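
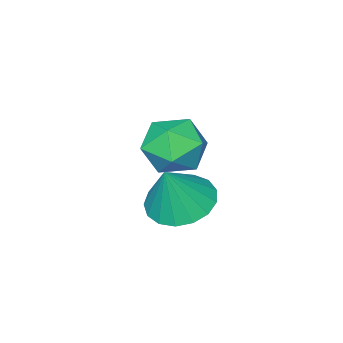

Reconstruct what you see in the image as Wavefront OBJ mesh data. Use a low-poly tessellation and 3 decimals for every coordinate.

v 0.274 1.524 1.075
v 0.936 0.823 0.912
v -0.196 0.777 2.388
v 0.466 0.076 2.225
v 0.758 0.974 2.477
v 1.048 1.437 1.666
v -0.308 0.163 1.634
v -0.018 0.626 0.823
v 0.576 -0.018 1.258
v 1.235 0.483 1.779
v -0.495 1.117 1.521
v 0.164 1.618 2.042
v -0.734 -0.135 -1.447
v 0.183 0.004 -1.871
v -0.066 -0.045 0.027
v 0.008 0.457 -1.819
v -0.337 0.774 -1.682
v -0.773 0.883 -1.491
v -1.2 0.759 -1.29
v -1.52 0.429 -1.125
v -1.66 -0.029 -1.033
v -1.588 -0.512 -1.036
v -1.321 -0.908 -1.133
v -0.918 -1.128 -1.302
v -0.474 -1.12 -1.504
v -0.089 -0.886 -1.693
v 0.148 -0.48 -1.825
f 1 12 6
f 1 6 2
f 1 2 8
f 1 8 11
f 1 11 12
f 2 6 10
f 6 12 5
f 12 11 3
f 11 8 7
f 8 2 9
f 4 10 5
f 4 5 3
f 4 3 7
f 4 7 9
f 4 9 10
f 5 10 6
f 3 5 12
f 7 3 11
f 9 7 8
f 10 9 2
f 14 13 16
f 14 16 15
f 16 13 17
f 16 17 15
f 17 13 18
f 17 18 15
f 18 13 19
f 18 19 15
f 19 13 20
f 19 20 15
f 20 13 21
f 20 21 15
f 21 13 22
f 21 22 15
f 22 13 23
f 22 23 15
f 23 13 24
f 23 24 15
f 24 13 25
f 24 25 15
f 25 13 26
f 25 26 15
f 26 13 27
f 26 27 15
f 27 13 14
f 27 14 15



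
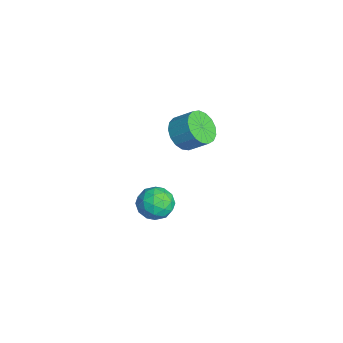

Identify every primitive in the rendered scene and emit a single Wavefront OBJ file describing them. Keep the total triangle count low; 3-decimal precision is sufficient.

v 3.013 1.802 3.124
v 3.666 1.94 2.566
v 4.119 2.676 3.277
v 3.467 2.538 3.836
v 3.38 2.222 2.456
v 3.833 2.958 3.168
v 3.01 2.408 2.5
v 3.463 3.144 3.211
v 2.641 2.455 2.686
v 3.094 3.191 3.398
v 2.357 2.352 2.973
v 2.81 3.089 3.685
v 2.223 2.124 3.295
v 2.677 2.86 4.006
v 2.271 1.821 3.577
v 2.724 2.558 4.289
v 2.488 1.515 3.756
v 2.942 2.251 4.467
v 2.826 1.274 3.79
v 3.28 2.01 4.501
v 3.207 1.154 3.671
v 3.66 1.89 4.383
v 3.543 1.182 3.427
v 3.997 1.919 4.139
v 3.758 1.353 3.114
v 4.212 2.089 3.826
v 3.803 1.626 2.803
v 4.256 2.362 3.515
v 2.093 1.243 -2.001
v 2.821 1.092 -2.515
v 2.579 0.268 -1.025
v 3.307 0.117 -1.539
v 3.209 0.91 -1.116
v 2.908 1.513 -1.719
v 2.492 -0.153 -1.821
v 2.191 0.45 -2.424
v 3.068 0.23 -2.403
v 3.511 0.886 -1.968
v 1.889 0.474 -1.572
v 2.332 1.13 -1.137
v 2.414 1.253 -2.344
v 2.986 0.107 -1.196
v 2.928 0.573 -0.948
v 3.356 0.484 -1.249
v 2.465 1.501 -1.876
v 2.894 1.412 -2.178
v 3.121 1.305 -1.355
v 2.506 -0.052 -1.362
v 2.935 -0.141 -1.664
v 2.044 0.876 -2.291
v 2.472 0.787 -2.592
v 2.279 0.055 -2.185
v 2.988 0.658 -2.58
v 3.273 0.084 -2.006
v 2.794 -0.074 -2.172
v 2.617 0.28 -2.527
v 3.248 1.044 -2.324
v 3.534 0.47 -1.75
v 3.476 0.936 -1.502
v 3.299 1.291 -1.856
v 3.393 0.537 -2.258
v 1.866 0.89 -1.79
v 2.152 0.316 -1.216
v 2.101 0.069 -1.684
v 1.924 0.424 -2.038
v 2.127 1.276 -1.534
v 2.412 0.702 -0.96
v 2.783 1.08 -1.013
v 2.606 1.434 -1.368
v 2.007 0.823 -1.282
f 2 1 5
f 2 5 3
f 3 5 6
f 3 6 4
f 5 1 7
f 5 7 6
f 6 7 8
f 6 8 4
f 7 1 9
f 7 9 8
f 8 9 10
f 8 10 4
f 9 1 11
f 9 11 10
f 10 11 12
f 10 12 4
f 11 1 13
f 11 13 12
f 12 13 14
f 12 14 4
f 13 1 15
f 13 15 14
f 14 15 16
f 14 16 4
f 15 1 17
f 15 17 16
f 16 17 18
f 16 18 4
f 17 1 19
f 17 19 18
f 18 19 20
f 18 20 4
f 19 1 21
f 19 21 20
f 20 21 22
f 20 22 4
f 21 1 23
f 21 23 22
f 22 23 24
f 22 24 4
f 23 1 25
f 23 25 24
f 24 25 26
f 24 26 4
f 25 1 27
f 25 27 26
f 26 27 28
f 26 28 4
f 27 1 2
f 27 2 28
f 28 2 3
f 28 3 4
f 29 66 45
f 66 40 69
f 45 69 34
f 66 69 45
f 29 45 41
f 45 34 46
f 41 46 30
f 45 46 41
f 29 41 50
f 41 30 51
f 50 51 36
f 41 51 50
f 29 50 62
f 50 36 65
f 62 65 39
f 50 65 62
f 29 62 66
f 62 39 70
f 66 70 40
f 62 70 66
f 30 46 57
f 46 34 60
f 57 60 38
f 46 60 57
f 34 69 47
f 69 40 68
f 47 68 33
f 69 68 47
f 40 70 67
f 70 39 63
f 67 63 31
f 70 63 67
f 39 65 64
f 65 36 52
f 64 52 35
f 65 52 64
f 36 51 56
f 51 30 53
f 56 53 37
f 51 53 56
f 32 58 44
f 58 38 59
f 44 59 33
f 58 59 44
f 32 44 42
f 44 33 43
f 42 43 31
f 44 43 42
f 32 42 49
f 42 31 48
f 49 48 35
f 42 48 49
f 32 49 54
f 49 35 55
f 54 55 37
f 49 55 54
f 32 54 58
f 54 37 61
f 58 61 38
f 54 61 58
f 33 59 47
f 59 38 60
f 47 60 34
f 59 60 47
f 31 43 67
f 43 33 68
f 67 68 40
f 43 68 67
f 35 48 64
f 48 31 63
f 64 63 39
f 48 63 64
f 37 55 56
f 55 35 52
f 56 52 36
f 55 52 56
f 38 61 57
f 61 37 53
f 57 53 30
f 61 53 57



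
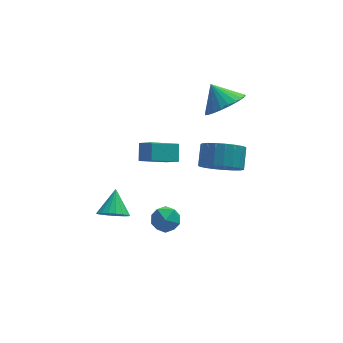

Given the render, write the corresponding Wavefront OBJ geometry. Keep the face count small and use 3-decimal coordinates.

v 2.365 3.503 2.555
v 3.249 4.069 2.593
v 1.855 4.237 3.485
v 3.034 4.275 2.312
v 2.717 4.363 2.068
v 2.347 4.321 1.898
v 1.979 4.154 1.828
v 1.67 3.888 1.869
v 1.468 3.563 2.014
v 1.401 3.229 2.242
v 1.482 2.936 2.518
v 1.697 2.73 2.799
v 2.014 2.642 3.043
v 2.384 2.684 3.213
v 2.752 2.851 3.283
v 3.06 3.118 3.242
v 3.263 3.442 3.097
v 3.329 3.777 2.869
v -3.246 0.355 -1.343
v -2.894 -0.13 -0.909
v -2.954 1.325 -0.497
v -2.655 -0.026 -1.111
v -2.534 0.154 -1.359
v -2.554 0.373 -1.604
v -2.711 0.589 -1.797
v -2.974 0.758 -1.9
v -3.291 0.848 -1.893
v -3.599 0.839 -1.777
v -3.837 0.735 -1.575
v -3.958 0.556 -1.327
v -3.939 0.336 -1.082
v -3.782 0.121 -0.889
v -3.519 -0.049 -0.786
v -3.202 -0.138 -0.793
v 1.384 -0.248 1.731
v 2.344 -0.408 1.551
v 2.616 0.407 2.269
v 1.656 0.568 2.449
v 2.25 -0.126 1.266
v 2.521 0.689 1.985
v 2.006 0.135 1.062
v 2.277 0.95 1.78
v 1.654 0.33 0.973
v 1.926 1.145 1.692
v 1.256 0.425 1.016
v 1.528 1.24 1.734
v 0.88 0.404 1.182
v 1.151 1.219 1.9
v 0.591 0.27 1.443
v 0.863 1.085 2.161
v 0.439 0.047 1.754
v 0.711 0.862 2.472
v 0.451 -0.227 2.06
v 0.722 0.588 2.779
v 0.624 -0.505 2.31
v 0.895 0.31 3.029
v 0.928 -0.738 2.46
v 1.2 0.077 3.178
v 1.312 -0.887 2.483
v 1.583 -0.072 3.202
v 1.708 -0.925 2.377
v 1.979 -0.109 3.095
v 2.047 -0.845 2.158
v 2.319 -0.03 2.877
v 2.273 -0.663 1.866
v 2.544 0.152 2.585
v -1.172 -0.947 -0.721
v -0.607 -1.219 -0.317
v -1.933 -1.701 -0.163
v -1.368 -1.973 0.241
v -1.608 -1.275 0.356
v -1.137 -0.809 0.012
v -1.403 -2.111 -0.492
v -0.932 -1.645 -0.836
v -0.749 -1.938 -0.175
v -0.876 -1.422 0.349
v -1.664 -1.498 -0.829
v -1.791 -0.982 -0.305
v -1.912 1.366 1.289
v -1.777 2.023 1.919
v -0.61 1.893 0.462
v -0.475 2.55 1.092
v -1.445 0.87 1.708
v -1.31 1.527 2.338
v -0.143 1.397 0.881
v -0.008 2.054 1.511
f 2 1 4
f 2 4 3
f 4 1 5
f 4 5 3
f 5 1 6
f 5 6 3
f 6 1 7
f 6 7 3
f 7 1 8
f 7 8 3
f 8 1 9
f 8 9 3
f 9 1 10
f 9 10 3
f 10 1 11
f 10 11 3
f 11 1 12
f 11 12 3
f 12 1 13
f 12 13 3
f 13 1 14
f 13 14 3
f 14 1 15
f 14 15 3
f 15 1 16
f 15 16 3
f 16 1 17
f 16 17 3
f 17 1 18
f 17 18 3
f 18 1 2
f 18 2 3
f 20 19 22
f 20 22 21
f 22 19 23
f 22 23 21
f 23 19 24
f 23 24 21
f 24 19 25
f 24 25 21
f 25 19 26
f 25 26 21
f 26 19 27
f 26 27 21
f 27 19 28
f 27 28 21
f 28 19 29
f 28 29 21
f 29 19 30
f 29 30 21
f 30 19 31
f 30 31 21
f 31 19 32
f 31 32 21
f 32 19 33
f 32 33 21
f 33 19 34
f 33 34 21
f 34 19 20
f 34 20 21
f 36 35 39
f 36 39 37
f 37 39 40
f 37 40 38
f 39 35 41
f 39 41 40
f 40 41 42
f 40 42 38
f 41 35 43
f 41 43 42
f 42 43 44
f 42 44 38
f 43 35 45
f 43 45 44
f 44 45 46
f 44 46 38
f 45 35 47
f 45 47 46
f 46 47 48
f 46 48 38
f 47 35 49
f 47 49 48
f 48 49 50
f 48 50 38
f 49 35 51
f 49 51 50
f 50 51 52
f 50 52 38
f 51 35 53
f 51 53 52
f 52 53 54
f 52 54 38
f 53 35 55
f 53 55 54
f 54 55 56
f 54 56 38
f 55 35 57
f 55 57 56
f 56 57 58
f 56 58 38
f 57 35 59
f 57 59 58
f 58 59 60
f 58 60 38
f 59 35 61
f 59 61 60
f 60 61 62
f 60 62 38
f 61 35 63
f 61 63 62
f 62 63 64
f 62 64 38
f 63 35 65
f 63 65 64
f 64 65 66
f 64 66 38
f 65 35 36
f 65 36 66
f 66 36 37
f 66 37 38
f 67 78 72
f 67 72 68
f 67 68 74
f 67 74 77
f 67 77 78
f 68 72 76
f 72 78 71
f 78 77 69
f 77 74 73
f 74 68 75
f 70 76 71
f 70 71 69
f 70 69 73
f 70 73 75
f 70 75 76
f 71 76 72
f 69 71 78
f 73 69 77
f 75 73 74
f 76 75 68
f 80 82 79
f 83 80 79
f 79 82 81
f 81 83 79
f 80 86 82
f 84 80 83
f 84 86 80
f 82 86 81
f 85 83 81
f 81 86 85
f 85 84 83
f 86 84 85



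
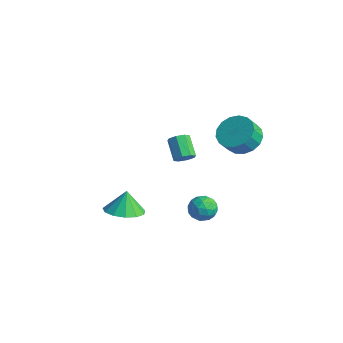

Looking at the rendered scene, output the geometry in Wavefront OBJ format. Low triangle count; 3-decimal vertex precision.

v -2.231 1.052 -2.279
v -1.82 1.138 -1.837
v -2.837 1.495 -0.959
v -3.249 1.408 -1.401
v -1.899 1.525 -2.086
v -2.916 1.882 -1.209
v -2.173 1.635 -2.448
v -3.19 1.992 -1.57
v -2.481 1.403 -2.711
v -3.498 1.759 -1.833
v -2.643 0.965 -2.721
v -3.66 1.322 -1.843
v -2.564 0.578 -2.471
v -3.581 0.935 -1.594
v -2.29 0.468 -2.11
v -3.307 0.825 -1.232
v -1.982 0.701 -1.847
v -2.999 1.057 -0.969
v -1.077 -3.679 -3.523
v 0.001 -3.67 -3.365
v -1.263 -3.361 -2.277
v -0.154 -3.1 -3.534
v -0.602 -2.714 -3.699
v -1.201 -2.635 -3.809
v -1.761 -2.887 -3.828
v -2.103 -3.391 -3.75
v -2.12 -3.986 -3.601
v -1.805 -4.484 -3.426
v -1.26 -4.727 -3.283
v -0.656 -4.637 -3.216
v -0.186 -4.242 -3.246
v 0.229 2.981 -0.126
v 1.266 2.758 -0.375
v 1.329 2.096 0.476
v 0.291 2.319 0.726
v 1.3 3.17 -0.057
v 1.363 2.508 0.794
v 1.089 3.539 0.245
v 1.151 2.877 1.096
v 0.68 3.78 0.462
v 0.743 3.118 1.314
v 0.168 3.838 0.545
v 0.231 3.176 1.396
v -0.33 3.7 0.474
v -0.267 3.038 1.325
v -0.7 3.397 0.266
v -0.637 2.735 1.117
v -0.857 2.998 -0.032
v -0.795 2.337 0.819
v -0.766 2.596 -0.352
v -0.703 1.935 0.5
v -0.447 2.282 -0.619
v -0.384 1.62 0.232
v 0.027 2.128 -0.774
v 0.09 1.466 0.078
v 0.547 2.169 -0.78
v 0.61 1.508 0.072
v 0.994 2.396 -0.636
v 1.057 1.735 0.215
v 0.586 0.358 -4.272
v 1.086 0.573 -3.645
v 0.694 -0.933 -3.915
v 1.194 -0.718 -3.288
v 0.389 -0.512 -3.267
v 0.323 0.286 -3.488
v 1.457 -0.646 -4.072
v 1.391 0.152 -4.293
v 1.624 -0.047 -3.521
v 0.965 0.036 -3.024
v 0.815 -0.396 -4.536
v 0.156 -0.313 -4.039
v 0.827 0.579 -3.99
v 0.953 -0.939 -3.57
v 0.481 -0.818 -3.558
v 0.774 -0.691 -3.189
v 0.378 0.41 -3.898
v 0.672 0.537 -3.529
v 0.262 -0.101 -3.307
v 1.108 -0.897 -4.031
v 1.402 -0.77 -3.662
v 1.006 0.331 -4.371
v 1.299 0.458 -4.002
v 1.518 -0.259 -4.253
v 1.437 0.341 -3.549
v 1.5 -0.418 -3.338
v 1.655 -0.376 -3.8
v 1.616 0.093 -3.929
v 1.049 0.39 -3.256
v 1.112 -0.369 -3.046
v 0.64 -0.248 -3.034
v 0.6 0.221 -3.164
v 1.366 0.025 -3.183
v 0.668 0.009 -4.514
v 0.731 -0.75 -4.304
v 1.18 -0.581 -4.396
v 1.14 -0.112 -4.526
v 0.28 0.058 -4.222
v 0.343 -0.701 -4.011
v 0.164 -0.453 -3.631
v 0.125 0.016 -3.76
v 0.414 -0.385 -4.377
f 2 1 5
f 2 5 3
f 3 5 6
f 3 6 4
f 5 1 7
f 5 7 6
f 6 7 8
f 6 8 4
f 7 1 9
f 7 9 8
f 8 9 10
f 8 10 4
f 9 1 11
f 9 11 10
f 10 11 12
f 10 12 4
f 11 1 13
f 11 13 12
f 12 13 14
f 12 14 4
f 13 1 15
f 13 15 14
f 14 15 16
f 14 16 4
f 15 1 17
f 15 17 16
f 16 17 18
f 16 18 4
f 17 1 2
f 17 2 18
f 18 2 3
f 18 3 4
f 20 19 22
f 20 22 21
f 22 19 23
f 22 23 21
f 23 19 24
f 23 24 21
f 24 19 25
f 24 25 21
f 25 19 26
f 25 26 21
f 26 19 27
f 26 27 21
f 27 19 28
f 27 28 21
f 28 19 29
f 28 29 21
f 29 19 30
f 29 30 21
f 30 19 31
f 30 31 21
f 31 19 20
f 31 20 21
f 33 32 36
f 33 36 34
f 34 36 37
f 34 37 35
f 36 32 38
f 36 38 37
f 37 38 39
f 37 39 35
f 38 32 40
f 38 40 39
f 39 40 41
f 39 41 35
f 40 32 42
f 40 42 41
f 41 42 43
f 41 43 35
f 42 32 44
f 42 44 43
f 43 44 45
f 43 45 35
f 44 32 46
f 44 46 45
f 45 46 47
f 45 47 35
f 46 32 48
f 46 48 47
f 47 48 49
f 47 49 35
f 48 32 50
f 48 50 49
f 49 50 51
f 49 51 35
f 50 32 52
f 50 52 51
f 51 52 53
f 51 53 35
f 52 32 54
f 52 54 53
f 53 54 55
f 53 55 35
f 54 32 56
f 54 56 55
f 55 56 57
f 55 57 35
f 56 32 58
f 56 58 57
f 57 58 59
f 57 59 35
f 58 32 33
f 58 33 59
f 59 33 34
f 59 34 35
f 60 97 76
f 97 71 100
f 76 100 65
f 97 100 76
f 60 76 72
f 76 65 77
f 72 77 61
f 76 77 72
f 60 72 81
f 72 61 82
f 81 82 67
f 72 82 81
f 60 81 93
f 81 67 96
f 93 96 70
f 81 96 93
f 60 93 97
f 93 70 101
f 97 101 71
f 93 101 97
f 61 77 88
f 77 65 91
f 88 91 69
f 77 91 88
f 65 100 78
f 100 71 99
f 78 99 64
f 100 99 78
f 71 101 98
f 101 70 94
f 98 94 62
f 101 94 98
f 70 96 95
f 96 67 83
f 95 83 66
f 96 83 95
f 67 82 87
f 82 61 84
f 87 84 68
f 82 84 87
f 63 89 75
f 89 69 90
f 75 90 64
f 89 90 75
f 63 75 73
f 75 64 74
f 73 74 62
f 75 74 73
f 63 73 80
f 73 62 79
f 80 79 66
f 73 79 80
f 63 80 85
f 80 66 86
f 85 86 68
f 80 86 85
f 63 85 89
f 85 68 92
f 89 92 69
f 85 92 89
f 64 90 78
f 90 69 91
f 78 91 65
f 90 91 78
f 62 74 98
f 74 64 99
f 98 99 71
f 74 99 98
f 66 79 95
f 79 62 94
f 95 94 70
f 79 94 95
f 68 86 87
f 86 66 83
f 87 83 67
f 86 83 87
f 69 92 88
f 92 68 84
f 88 84 61
f 92 84 88



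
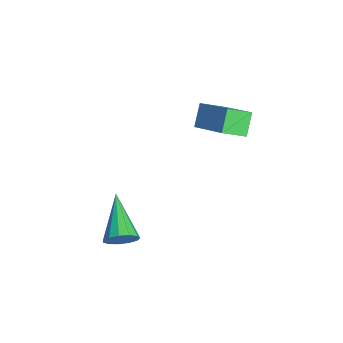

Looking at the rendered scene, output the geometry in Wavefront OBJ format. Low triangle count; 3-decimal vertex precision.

v -2.039 2.253 3.051
v -1.91 1.459 3.497
v -2.582 2.523 3.688
v -2.453 1.729 4.135
v -0.847 2.871 3.805
v -0.718 2.077 4.252
v -1.39 3.141 4.443
v -1.261 2.347 4.889
v 1.596 -1.366 1.899
v 1.838 -1.156 2.358
v 0.124 -1.294 2.641
v 1.759 -0.909 2.178
v 1.629 -0.807 1.91
v 1.488 -0.882 1.638
v 1.381 -1.111 1.449
v 1.343 -1.421 1.402
v 1.385 -1.713 1.514
v 1.494 -1.895 1.747
v 1.635 -1.909 2.029
v 1.764 -1.751 2.269
v 1.84 -1.47 2.392
f 2 4 1
f 5 2 1
f 1 4 3
f 3 5 1
f 2 8 4
f 6 2 5
f 6 8 2
f 4 8 3
f 7 5 3
f 3 8 7
f 7 6 5
f 8 6 7
f 10 9 12
f 10 12 11
f 12 9 13
f 12 13 11
f 13 9 14
f 13 14 11
f 14 9 15
f 14 15 11
f 15 9 16
f 15 16 11
f 16 9 17
f 16 17 11
f 17 9 18
f 17 18 11
f 18 9 19
f 18 19 11
f 19 9 20
f 19 20 11
f 20 9 21
f 20 21 11
f 21 9 10
f 21 10 11



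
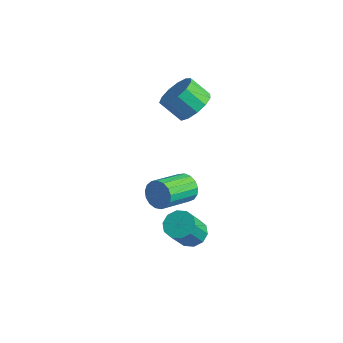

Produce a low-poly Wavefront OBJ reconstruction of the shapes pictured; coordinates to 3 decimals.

v 1.017 -1.832 -2.271
v 1.677 -1.846 -2.38
v 1.864 -2.703 -1.138
v 1.203 -2.688 -1.029
v 1.594 -1.518 -2.142
v 1.781 -2.375 -0.9
v 1.291 -1.31 -1.952
v 1.477 -2.166 -0.71
v 0.882 -1.301 -1.885
v 1.069 -2.157 -0.643
v 0.525 -1.495 -1.965
v 0.712 -2.351 -0.723
v 0.356 -1.817 -2.162
v 0.543 -2.674 -0.92
v 0.439 -2.145 -2.4
v 0.626 -3.002 -1.158
v 0.743 -2.354 -2.59
v 0.929 -3.21 -1.348
v 1.151 -2.363 -2.657
v 1.338 -3.219 -1.415
v 1.508 -2.169 -2.577
v 1.695 -3.025 -1.335
v -1.486 0.681 2.477
v -1.017 1.081 3.091
v -1.705 0.679 3.878
v -2.174 0.279 3.263
v -1.362 1.399 2.952
v -2.051 0.997 3.738
v -1.747 1.49 2.661
v -2.435 1.088 3.448
v -2.049 1.324 2.313
v -2.737 0.922 3.099
v -2.172 0.953 2.016
v -2.86 0.552 2.803
v -2.077 0.497 1.865
v -2.765 0.095 2.652
v -1.794 0.098 1.909
v -2.483 -0.304 2.696
v -1.414 -0.115 2.133
v -2.102 -0.517 2.92
v -1.056 -0.076 2.466
v -1.745 -0.478 3.253
v -0.835 0.204 2.802
v -1.524 -0.198 3.589
v -0.82 0.635 3.035
v -1.509 0.233 3.822
v 1.33 -2.484 1.215
v 1.698 -2.293 1.715
v 1.759 -3.745 2.225
v 1.39 -3.936 1.725
v 1.408 -2.267 1.823
v 1.468 -3.719 2.333
v 1.099 -2.291 1.791
v 1.16 -3.743 2.301
v 0.843 -2.359 1.628
v 0.904 -3.811 2.138
v 0.699 -2.456 1.37
v 0.76 -3.908 1.879
v 0.699 -2.559 1.076
v 0.76 -4.011 1.586
v 0.844 -2.645 0.814
v 0.904 -4.097 1.324
v 1.1 -2.694 0.645
v 1.16 -4.146 1.154
v 1.408 -2.695 0.605
v 1.469 -4.147 1.115
v 1.699 -2.647 0.706
v 1.76 -4.099 1.216
v 1.905 -2.563 0.923
v 1.966 -4.015 1.433
v 1.979 -2.46 1.207
v 2.04 -3.912 1.717
v 1.905 -2.362 1.493
v 1.965 -3.814 2.003
f 2 1 5
f 2 5 3
f 3 5 6
f 3 6 4
f 5 1 7
f 5 7 6
f 6 7 8
f 6 8 4
f 7 1 9
f 7 9 8
f 8 9 10
f 8 10 4
f 9 1 11
f 9 11 10
f 10 11 12
f 10 12 4
f 11 1 13
f 11 13 12
f 12 13 14
f 12 14 4
f 13 1 15
f 13 15 14
f 14 15 16
f 14 16 4
f 15 1 17
f 15 17 16
f 16 17 18
f 16 18 4
f 17 1 19
f 17 19 18
f 18 19 20
f 18 20 4
f 19 1 21
f 19 21 20
f 20 21 22
f 20 22 4
f 21 1 2
f 21 2 22
f 22 2 3
f 22 3 4
f 24 23 27
f 24 27 25
f 25 27 28
f 25 28 26
f 27 23 29
f 27 29 28
f 28 29 30
f 28 30 26
f 29 23 31
f 29 31 30
f 30 31 32
f 30 32 26
f 31 23 33
f 31 33 32
f 32 33 34
f 32 34 26
f 33 23 35
f 33 35 34
f 34 35 36
f 34 36 26
f 35 23 37
f 35 37 36
f 36 37 38
f 36 38 26
f 37 23 39
f 37 39 38
f 38 39 40
f 38 40 26
f 39 23 41
f 39 41 40
f 40 41 42
f 40 42 26
f 41 23 43
f 41 43 42
f 42 43 44
f 42 44 26
f 43 23 45
f 43 45 44
f 44 45 46
f 44 46 26
f 45 23 24
f 45 24 46
f 46 24 25
f 46 25 26
f 48 47 51
f 48 51 49
f 49 51 52
f 49 52 50
f 51 47 53
f 51 53 52
f 52 53 54
f 52 54 50
f 53 47 55
f 53 55 54
f 54 55 56
f 54 56 50
f 55 47 57
f 55 57 56
f 56 57 58
f 56 58 50
f 57 47 59
f 57 59 58
f 58 59 60
f 58 60 50
f 59 47 61
f 59 61 60
f 60 61 62
f 60 62 50
f 61 47 63
f 61 63 62
f 62 63 64
f 62 64 50
f 63 47 65
f 63 65 64
f 64 65 66
f 64 66 50
f 65 47 67
f 65 67 66
f 66 67 68
f 66 68 50
f 67 47 69
f 67 69 68
f 68 69 70
f 68 70 50
f 69 47 71
f 69 71 70
f 70 71 72
f 70 72 50
f 71 47 73
f 71 73 72
f 72 73 74
f 72 74 50
f 73 47 48
f 73 48 74
f 74 48 49
f 74 49 50



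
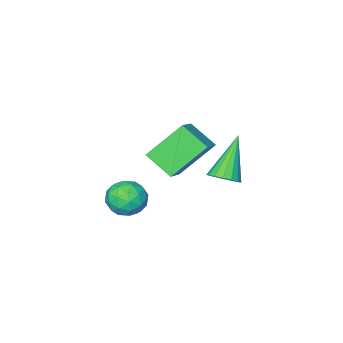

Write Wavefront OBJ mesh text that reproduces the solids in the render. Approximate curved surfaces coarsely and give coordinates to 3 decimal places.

v 2.961 -0.998 -1.744
v 3.537 -1.324 -2.296
v 1.923 -1.476 -2.544
v 2.499 -1.802 -3.096
v 2.411 -2.147 -2.311
v 3.052 -1.852 -1.816
v 2.408 -0.948 -3.024
v 3.049 -0.653 -2.529
v 3.195 -1.294 -3.087
v 3.197 -2.035 -2.646
v 2.263 -0.765 -2.194
v 2.265 -1.506 -1.753
v 3.34 -1.119 -1.95
v 2.12 -1.681 -2.89
v 2.068 -1.884 -2.429
v 2.407 -2.076 -2.753
v 3.055 -1.429 -1.668
v 3.394 -1.621 -1.992
v 2.732 -2.105 -2.001
v 2.066 -1.179 -2.848
v 2.405 -1.371 -3.172
v 3.053 -0.724 -2.087
v 3.392 -0.916 -2.411
v 2.728 -0.695 -2.839
v 3.478 -1.293 -2.739
v 2.868 -1.574 -3.209
v 2.814 -1.072 -3.167
v 3.191 -0.898 -2.876
v 3.479 -1.729 -2.48
v 2.869 -2.01 -2.95
v 2.817 -2.212 -2.489
v 3.194 -2.039 -2.198
v 3.278 -1.711 -2.945
v 2.591 -0.79 -1.89
v 1.981 -1.071 -2.36
v 2.266 -0.761 -2.642
v 2.643 -0.588 -2.351
v 2.592 -1.226 -1.631
v 1.982 -1.507 -2.101
v 2.269 -1.902 -1.964
v 2.646 -1.728 -1.673
v 2.182 -1.089 -1.895
v -2.085 -3.924 -1.552
v -1.146 -3.209 -0.897
v -2.442 -2.763 -2.307
v -1.502 -2.048 -1.653
v -0.698 -4.432 -2.987
v 0.242 -3.717 -2.333
v -1.054 -3.271 -3.743
v -0.115 -2.556 -3.088
v 0.225 1.227 -0.852
v 0.69 0.786 -0.694
v -0.905 0.593 0.712
v 0.772 1.044 -0.531
v 0.728 1.344 -0.441
v 0.569 1.617 -0.445
v 0.331 1.8 -0.542
v 0.069 1.853 -0.711
v -0.158 1.762 -0.911
v -0.297 1.548 -1.098
v -0.316 1.261 -1.228
v -0.212 0.966 -1.273
v -0.007 0.731 -1.22
v 0.25 0.61 -1.084
v 0.502 0.629 -0.894
f 1 38 17
f 38 12 41
f 17 41 6
f 38 41 17
f 1 17 13
f 17 6 18
f 13 18 2
f 17 18 13
f 1 13 22
f 13 2 23
f 22 23 8
f 13 23 22
f 1 22 34
f 22 8 37
f 34 37 11
f 22 37 34
f 1 34 38
f 34 11 42
f 38 42 12
f 34 42 38
f 2 18 29
f 18 6 32
f 29 32 10
f 18 32 29
f 6 41 19
f 41 12 40
f 19 40 5
f 41 40 19
f 12 42 39
f 42 11 35
f 39 35 3
f 42 35 39
f 11 37 36
f 37 8 24
f 36 24 7
f 37 24 36
f 8 23 28
f 23 2 25
f 28 25 9
f 23 25 28
f 4 30 16
f 30 10 31
f 16 31 5
f 30 31 16
f 4 16 14
f 16 5 15
f 14 15 3
f 16 15 14
f 4 14 21
f 14 3 20
f 21 20 7
f 14 20 21
f 4 21 26
f 21 7 27
f 26 27 9
f 21 27 26
f 4 26 30
f 26 9 33
f 30 33 10
f 26 33 30
f 5 31 19
f 31 10 32
f 19 32 6
f 31 32 19
f 3 15 39
f 15 5 40
f 39 40 12
f 15 40 39
f 7 20 36
f 20 3 35
f 36 35 11
f 20 35 36
f 9 27 28
f 27 7 24
f 28 24 8
f 27 24 28
f 10 33 29
f 33 9 25
f 29 25 2
f 33 25 29
f 44 46 43
f 47 44 43
f 43 46 45
f 45 47 43
f 44 50 46
f 48 44 47
f 48 50 44
f 46 50 45
f 49 47 45
f 45 50 49
f 49 48 47
f 50 48 49
f 52 51 54
f 52 54 53
f 54 51 55
f 54 55 53
f 55 51 56
f 55 56 53
f 56 51 57
f 56 57 53
f 57 51 58
f 57 58 53
f 58 51 59
f 58 59 53
f 59 51 60
f 59 60 53
f 60 51 61
f 60 61 53
f 61 51 62
f 61 62 53
f 62 51 63
f 62 63 53
f 63 51 64
f 63 64 53
f 64 51 65
f 64 65 53
f 65 51 52
f 65 52 53



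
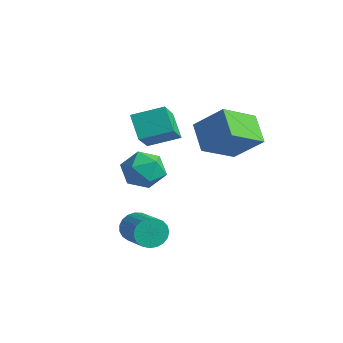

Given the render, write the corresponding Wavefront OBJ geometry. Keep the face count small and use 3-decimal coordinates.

v 2.456 2.404 1.816
v 1.222 2.929 2.743
v 2.483 4.238 0.814
v 1.249 4.763 1.74
v 3.691 3.077 3.08
v 2.457 3.602 4.006
v 3.718 4.911 2.077
v 2.484 5.436 3.004
v 0.158 0.657 0.934
v 0.844 1.102 0.192
v 1.396 -0.562 1.348
v 2.082 -0.117 0.606
v 1.829 0.438 1.526
v 1.063 1.192 1.27
v 1.177 -0.652 0.27
v 0.411 0.102 0.014
v 1.474 0.293 -0.218
v 1.877 0.967 0.558
v 0.363 -0.427 0.982
v 0.766 0.247 1.758
v 1.426 -0.361 -2.492
v 1.752 0.033 -3.12
v 3.38 -0.386 -2.537
v 3.054 -0.779 -1.908
v 1.731 0.276 -2.888
v 3.36 -0.142 -2.305
v 1.658 0.409 -2.587
v 3.287 -0.009 -2.004
v 1.544 0.409 -2.27
v 3.173 -0.009 -1.687
v 1.41 0.276 -1.991
v 3.039 -0.142 -1.408
v 1.279 0.033 -1.799
v 2.908 -0.386 -1.216
v 1.173 -0.278 -1.726
v 2.802 -0.697 -1.143
v 1.111 -0.604 -1.786
v 2.739 -1.022 -1.203
v 1.103 -0.888 -1.968
v 2.732 -1.306 -1.385
v 1.151 -1.08 -2.24
v 2.78 -1.498 -1.657
v 1.246 -1.148 -2.556
v 2.875 -1.567 -1.973
v 1.373 -1.08 -2.86
v 3.002 -1.499 -2.277
v 1.508 -0.888 -3.101
v 3.137 -1.306 -2.518
v 1.63 -0.604 -3.237
v 3.259 -1.023 -2.654
v 1.716 -0.279 -3.243
v 3.345 -0.697 -2.66
v -1.155 1.742 2.3
v -0.032 0.431 3.631
v -0.285 2.981 2.786
v 0.838 1.669 4.117
v -0.218 1.491 1.263
v 0.905 0.179 2.594
v 0.652 2.729 1.749
v 1.775 1.418 3.08
f 2 4 1
f 5 2 1
f 1 4 3
f 3 5 1
f 2 8 4
f 6 2 5
f 6 8 2
f 4 8 3
f 7 5 3
f 3 8 7
f 7 6 5
f 8 6 7
f 9 20 14
f 9 14 10
f 9 10 16
f 9 16 19
f 9 19 20
f 10 14 18
f 14 20 13
f 20 19 11
f 19 16 15
f 16 10 17
f 12 18 13
f 12 13 11
f 12 11 15
f 12 15 17
f 12 17 18
f 13 18 14
f 11 13 20
f 15 11 19
f 17 15 16
f 18 17 10
f 22 21 25
f 22 25 23
f 23 25 26
f 23 26 24
f 25 21 27
f 25 27 26
f 26 27 28
f 26 28 24
f 27 21 29
f 27 29 28
f 28 29 30
f 28 30 24
f 29 21 31
f 29 31 30
f 30 31 32
f 30 32 24
f 31 21 33
f 31 33 32
f 32 33 34
f 32 34 24
f 33 21 35
f 33 35 34
f 34 35 36
f 34 36 24
f 35 21 37
f 35 37 36
f 36 37 38
f 36 38 24
f 37 21 39
f 37 39 38
f 38 39 40
f 38 40 24
f 39 21 41
f 39 41 40
f 40 41 42
f 40 42 24
f 41 21 43
f 41 43 42
f 42 43 44
f 42 44 24
f 43 21 45
f 43 45 44
f 44 45 46
f 44 46 24
f 45 21 47
f 45 47 46
f 46 47 48
f 46 48 24
f 47 21 49
f 47 49 48
f 48 49 50
f 48 50 24
f 49 21 51
f 49 51 50
f 50 51 52
f 50 52 24
f 51 21 22
f 51 22 52
f 52 22 23
f 52 23 24
f 54 56 53
f 57 54 53
f 53 56 55
f 55 57 53
f 54 60 56
f 58 54 57
f 58 60 54
f 56 60 55
f 59 57 55
f 55 60 59
f 59 58 57
f 60 58 59



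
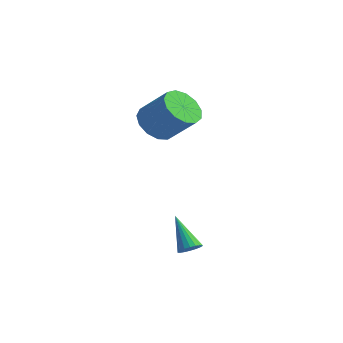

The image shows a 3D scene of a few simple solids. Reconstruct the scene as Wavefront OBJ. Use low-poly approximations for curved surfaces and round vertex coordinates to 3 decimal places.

v -3.842 3.507 0.522
v -3.294 4.07 -0.19
v -1.93 4.356 1.087
v -2.478 3.793 1.798
v -3.645 4.458 0.098
v -2.281 4.745 1.374
v -4.058 4.544 0.52
v -2.695 4.831 1.797
v -4.403 4.301 0.943
v -3.039 4.588 2.22
v -4.57 3.806 1.232
v -3.206 4.092 2.509
v -4.505 3.215 1.295
v -3.141 3.502 2.572
v -4.23 2.718 1.113
v -2.866 3.004 2.39
v -3.832 2.47 0.743
v -2.468 2.757 2.02
v -3.437 2.552 0.303
v -2.073 2.838 1.58
v -3.17 2.937 -0.068
v -1.806 3.223 1.209
v -3.117 3.503 -0.252
v -1.753 3.789 1.025
v 1.414 0.011 -4.145
v 1.844 0.142 -3.827
v 0.266 0.349 -2.735
v 1.783 0.356 -3.928
v 1.649 0.503 -4.071
v 1.469 0.552 -4.23
v 1.278 0.493 -4.372
v 1.114 0.34 -4.468
v 1.01 0.121 -4.501
v 0.985 -0.12 -4.463
v 1.046 -0.335 -4.362
v 1.179 -0.481 -4.219
v 1.359 -0.53 -4.06
v 1.55 -0.471 -3.919
v 1.714 -0.318 -3.822
v 1.819 -0.099 -3.789
f 2 1 5
f 2 5 3
f 3 5 6
f 3 6 4
f 5 1 7
f 5 7 6
f 6 7 8
f 6 8 4
f 7 1 9
f 7 9 8
f 8 9 10
f 8 10 4
f 9 1 11
f 9 11 10
f 10 11 12
f 10 12 4
f 11 1 13
f 11 13 12
f 12 13 14
f 12 14 4
f 13 1 15
f 13 15 14
f 14 15 16
f 14 16 4
f 15 1 17
f 15 17 16
f 16 17 18
f 16 18 4
f 17 1 19
f 17 19 18
f 18 19 20
f 18 20 4
f 19 1 21
f 19 21 20
f 20 21 22
f 20 22 4
f 21 1 23
f 21 23 22
f 22 23 24
f 22 24 4
f 23 1 2
f 23 2 24
f 24 2 3
f 24 3 4
f 26 25 28
f 26 28 27
f 28 25 29
f 28 29 27
f 29 25 30
f 29 30 27
f 30 25 31
f 30 31 27
f 31 25 32
f 31 32 27
f 32 25 33
f 32 33 27
f 33 25 34
f 33 34 27
f 34 25 35
f 34 35 27
f 35 25 36
f 35 36 27
f 36 25 37
f 36 37 27
f 37 25 38
f 37 38 27
f 38 25 39
f 38 39 27
f 39 25 40
f 39 40 27
f 40 25 26
f 40 26 27



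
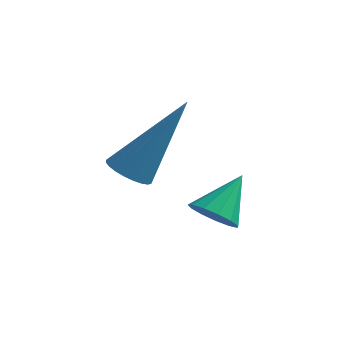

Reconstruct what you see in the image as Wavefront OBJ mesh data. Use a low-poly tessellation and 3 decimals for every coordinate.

v -1.75 -0.012 1.939
v -1.291 0.039 1.68
v -0.83 0.732 3.721
v -1.376 0.224 1.647
v -1.519 0.373 1.658
v -1.697 0.464 1.712
v -1.883 0.482 1.801
v -2.049 0.425 1.91
v -2.169 0.302 2.024
v -2.226 0.13 2.125
v -2.21 -0.063 2.197
v -2.125 -0.248 2.231
v -1.982 -0.398 2.219
v -1.804 -0.488 2.165
v -1.618 -0.506 2.077
v -1.452 -0.449 1.967
v -1.332 -0.326 1.853
v -1.275 -0.154 1.752
v -0.117 0.375 0.864
v 0.435 0.312 0.739
v 0.157 1.185 1.676
v 0.325 0.544 0.546
v 0.074 0.722 0.453
v -0.238 0.79 0.491
v -0.511 0.726 0.647
v -0.66 0.551 0.872
v -0.636 0.32 1.094
v -0.448 0.106 1.243
v -0.154 -0.022 1.271
v 0.151 -0.024 1.17
v 0.37 0.101 0.972
f 2 1 4
f 2 4 3
f 4 1 5
f 4 5 3
f 5 1 6
f 5 6 3
f 6 1 7
f 6 7 3
f 7 1 8
f 7 8 3
f 8 1 9
f 8 9 3
f 9 1 10
f 9 10 3
f 10 1 11
f 10 11 3
f 11 1 12
f 11 12 3
f 12 1 13
f 12 13 3
f 13 1 14
f 13 14 3
f 14 1 15
f 14 15 3
f 15 1 16
f 15 16 3
f 16 1 17
f 16 17 3
f 17 1 18
f 17 18 3
f 18 1 2
f 18 2 3
f 20 19 22
f 20 22 21
f 22 19 23
f 22 23 21
f 23 19 24
f 23 24 21
f 24 19 25
f 24 25 21
f 25 19 26
f 25 26 21
f 26 19 27
f 26 27 21
f 27 19 28
f 27 28 21
f 28 19 29
f 28 29 21
f 29 19 30
f 29 30 21
f 30 19 31
f 30 31 21
f 31 19 20
f 31 20 21



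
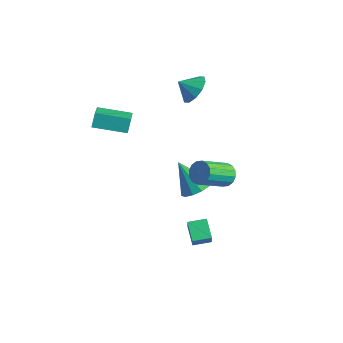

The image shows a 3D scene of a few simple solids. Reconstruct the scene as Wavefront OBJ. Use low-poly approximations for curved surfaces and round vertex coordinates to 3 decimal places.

v 0.816 -0.403 -0.918
v 1.078 -0.758 -1.461
v 1.026 -2.352 -0.446
v 0.764 -1.997 0.098
v 1.367 -0.648 -1.273
v 1.315 -2.241 -0.258
v 1.509 -0.472 -0.99
v 1.457 -2.065 0.026
v 1.465 -0.278 -0.687
v 1.413 -1.871 0.328
v 1.247 -0.117 -0.446
v 1.195 -1.71 0.569
v 0.914 -0.033 -0.332
v 0.862 -1.626 0.684
v 0.554 -0.048 -0.374
v 0.502 -1.642 0.641
v 0.265 -0.159 -0.562
v 0.213 -1.752 0.453
v 0.123 -0.335 -0.846
v 0.071 -1.928 0.17
v 0.167 -0.529 -1.148
v 0.115 -2.122 -0.133
v 0.385 -0.69 -1.389
v 0.333 -2.283 -0.374
v 0.718 -0.774 -1.504
v 0.666 -2.367 -0.488
v -2.461 0.527 -4.759
v -1.743 0.744 -4.227
v -3.539 0.173 -3.161
v -2.004 1.184 -4.306
v -2.411 1.416 -4.529
v -2.833 1.366 -4.825
v -3.138 1.049 -5.1
v -3.227 0.566 -5.267
v -3.074 0.071 -5.273
v -2.725 -0.279 -5.116
v -2.293 -0.374 -4.845
v -1.915 -0.182 -4.548
v -1.709 0.234 -4.317
v -3.698 -5.133 2.309
v -3.891 -4.765 3.051
v -4.92 -4.102 1.481
v -5.112 -3.734 2.223
v -2.448 -3.886 2.017
v -2.64 -3.518 2.759
v -3.669 -2.855 1.189
v -3.862 -2.487 1.931
v 1.426 -2.955 -4.6
v 0.516 -2.527 -4.001
v 1.889 -2.121 -4.491
v 0.98 -1.693 -3.892
v 1.8 -3.267 -3.808
v 0.891 -2.839 -3.209
v 2.264 -2.433 -3.699
v 1.354 -2.005 -3.1
v -3.338 1.041 2.314
v -2.858 0.318 1.952
v -3.842 0.399 2.926
v -2.561 0.52 2.409
v -2.561 0.921 2.829
v -2.857 1.368 3.053
v -3.337 1.689 2.994
v -3.817 1.764 2.676
v -4.114 1.561 2.219
v -4.115 1.16 1.799
v -3.818 0.714 1.575
v -3.338 0.392 1.634
f 2 1 5
f 2 5 3
f 3 5 6
f 3 6 4
f 5 1 7
f 5 7 6
f 6 7 8
f 6 8 4
f 7 1 9
f 7 9 8
f 8 9 10
f 8 10 4
f 9 1 11
f 9 11 10
f 10 11 12
f 10 12 4
f 11 1 13
f 11 13 12
f 12 13 14
f 12 14 4
f 13 1 15
f 13 15 14
f 14 15 16
f 14 16 4
f 15 1 17
f 15 17 16
f 16 17 18
f 16 18 4
f 17 1 19
f 17 19 18
f 18 19 20
f 18 20 4
f 19 1 21
f 19 21 20
f 20 21 22
f 20 22 4
f 21 1 23
f 21 23 22
f 22 23 24
f 22 24 4
f 23 1 25
f 23 25 24
f 24 25 26
f 24 26 4
f 25 1 2
f 25 2 26
f 26 2 3
f 26 3 4
f 28 27 30
f 28 30 29
f 30 27 31
f 30 31 29
f 31 27 32
f 31 32 29
f 32 27 33
f 32 33 29
f 33 27 34
f 33 34 29
f 34 27 35
f 34 35 29
f 35 27 36
f 35 36 29
f 36 27 37
f 36 37 29
f 37 27 38
f 37 38 29
f 38 27 39
f 38 39 29
f 39 27 28
f 39 28 29
f 41 43 40
f 44 41 40
f 40 43 42
f 42 44 40
f 41 47 43
f 45 41 44
f 45 47 41
f 43 47 42
f 46 44 42
f 42 47 46
f 46 45 44
f 47 45 46
f 49 51 48
f 52 49 48
f 48 51 50
f 50 52 48
f 49 55 51
f 53 49 52
f 53 55 49
f 51 55 50
f 54 52 50
f 50 55 54
f 54 53 52
f 55 53 54
f 57 56 59
f 57 59 58
f 59 56 60
f 59 60 58
f 60 56 61
f 60 61 58
f 61 56 62
f 61 62 58
f 62 56 63
f 62 63 58
f 63 56 64
f 63 64 58
f 64 56 65
f 64 65 58
f 65 56 66
f 65 66 58
f 66 56 67
f 66 67 58
f 67 56 57
f 67 57 58



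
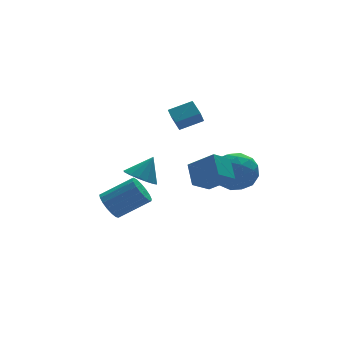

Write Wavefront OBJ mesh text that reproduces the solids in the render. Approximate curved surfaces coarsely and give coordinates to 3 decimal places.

v 1.127 0.667 -3.238
v 2.207 1.243 -3.111
v 1.913 -0.983 -2.449
v 2.993 -0.407 -2.322
v 2.033 -0.074 -1.628
v 1.547 0.945 -2.116
v 2.573 -0.685 -3.444
v 2.087 0.334 -3.932
v 3.1 0.407 -3.238
v 2.766 0.785 -2.116
v 1.354 -0.525 -3.444
v 1.02 -0.147 -2.322
v 1.598 1.1 -3.244
v 2.522 -0.84 -2.316
v 1.958 -0.644 -1.909
v 2.592 -0.306 -1.834
v 1.21 0.925 -2.659
v 1.844 1.263 -2.584
v 1.742 0.489 -1.713
v 2.276 -1.003 -2.976
v 2.91 -0.665 -2.901
v 1.528 0.566 -3.726
v 2.162 0.904 -3.651
v 2.378 -0.229 -3.847
v 2.758 0.947 -3.243
v 3.22 -0.023 -2.78
v 2.973 -0.186 -3.439
v 2.688 0.413 -3.726
v 2.561 1.169 -2.584
v 3.024 0.199 -2.12
v 2.459 0.395 -1.713
v 2.173 0.994 -1.999
v 3.087 0.678 -2.659
v 1.096 0.061 -3.44
v 1.559 -0.909 -2.976
v 1.947 -0.734 -3.561
v 1.661 -0.135 -3.847
v 0.9 0.283 -2.78
v 1.362 -0.687 -2.317
v 1.432 -0.153 -1.834
v 1.147 0.446 -2.121
v 1.033 -0.418 -2.901
v 0.812 3.779 -1.283
v 0.433 3.412 -0.505
v 0.832 4.707 -0.835
v 0.453 4.339 -0.057
v 2.047 3.521 -0.803
v 1.668 3.153 -0.025
v 2.067 4.448 -0.355
v 1.688 4.081 0.423
v -0.526 -3.049 -0.813
v -0.257 -2.027 -0.023
v -1.392 -2.077 -1.777
v -1.123 -1.054 -0.988
v 0.483 -2.806 -1.472
v 0.752 -1.783 -0.683
v -0.383 -1.833 -2.437
v -0.114 -0.811 -1.647
v -4.336 0.842 -3.953
v -3.868 1.392 -4.363
v -2.376 0.888 -3.336
v -2.844 0.338 -2.927
v -4.01 1.599 -4.055
v -2.518 1.094 -3.028
v -4.227 1.632 -3.724
v -2.735 1.128 -2.697
v -4.469 1.485 -3.445
v -2.977 0.98 -2.418
v -4.68 1.19 -3.283
v -3.188 0.686 -2.256
v -4.812 0.815 -3.274
v -3.32 0.311 -2.248
v -4.836 0.447 -3.421
v -3.344 -0.057 -2.395
v -4.745 0.169 -3.69
v -3.253 -0.335 -2.664
v -4.56 0.046 -4.019
v -3.068 -0.459 -2.993
v -4.324 0.104 -4.334
v -2.832 -0.4 -3.307
v -4.091 0.332 -4.561
v -2.599 -0.172 -3.534
v -3.914 0.677 -4.648
v -2.422 0.173 -3.622
v -3.833 1.059 -4.577
v -2.341 0.555 -3.55
v -1.382 3.707 -4.143
v -0.664 4.016 -4.665
v -0.578 3.873 -2.937
v -0.917 4.416 -4.551
v -1.295 4.625 -4.327
v -1.697 4.589 -4.054
v -2.014 4.316 -3.806
v -2.162 3.881 -3.647
v -2.101 3.399 -3.622
v -1.848 2.999 -3.736
v -1.469 2.79 -3.96
v -1.068 2.826 -4.232
v -0.751 3.099 -4.481
v -0.603 3.534 -4.639
f 1 38 17
f 38 12 41
f 17 41 6
f 38 41 17
f 1 17 13
f 17 6 18
f 13 18 2
f 17 18 13
f 1 13 22
f 13 2 23
f 22 23 8
f 13 23 22
f 1 22 34
f 22 8 37
f 34 37 11
f 22 37 34
f 1 34 38
f 34 11 42
f 38 42 12
f 34 42 38
f 2 18 29
f 18 6 32
f 29 32 10
f 18 32 29
f 6 41 19
f 41 12 40
f 19 40 5
f 41 40 19
f 12 42 39
f 42 11 35
f 39 35 3
f 42 35 39
f 11 37 36
f 37 8 24
f 36 24 7
f 37 24 36
f 8 23 28
f 23 2 25
f 28 25 9
f 23 25 28
f 4 30 16
f 30 10 31
f 16 31 5
f 30 31 16
f 4 16 14
f 16 5 15
f 14 15 3
f 16 15 14
f 4 14 21
f 14 3 20
f 21 20 7
f 14 20 21
f 4 21 26
f 21 7 27
f 26 27 9
f 21 27 26
f 4 26 30
f 26 9 33
f 30 33 10
f 26 33 30
f 5 31 19
f 31 10 32
f 19 32 6
f 31 32 19
f 3 15 39
f 15 5 40
f 39 40 12
f 15 40 39
f 7 20 36
f 20 3 35
f 36 35 11
f 20 35 36
f 9 27 28
f 27 7 24
f 28 24 8
f 27 24 28
f 10 33 29
f 33 9 25
f 29 25 2
f 33 25 29
f 44 46 43
f 47 44 43
f 43 46 45
f 45 47 43
f 44 50 46
f 48 44 47
f 48 50 44
f 46 50 45
f 49 47 45
f 45 50 49
f 49 48 47
f 50 48 49
f 52 54 51
f 55 52 51
f 51 54 53
f 53 55 51
f 52 58 54
f 56 52 55
f 56 58 52
f 54 58 53
f 57 55 53
f 53 58 57
f 57 56 55
f 58 56 57
f 60 59 63
f 60 63 61
f 61 63 64
f 61 64 62
f 63 59 65
f 63 65 64
f 64 65 66
f 64 66 62
f 65 59 67
f 65 67 66
f 66 67 68
f 66 68 62
f 67 59 69
f 67 69 68
f 68 69 70
f 68 70 62
f 69 59 71
f 69 71 70
f 70 71 72
f 70 72 62
f 71 59 73
f 71 73 72
f 72 73 74
f 72 74 62
f 73 59 75
f 73 75 74
f 74 75 76
f 74 76 62
f 75 59 77
f 75 77 76
f 76 77 78
f 76 78 62
f 77 59 79
f 77 79 78
f 78 79 80
f 78 80 62
f 79 59 81
f 79 81 80
f 80 81 82
f 80 82 62
f 81 59 83
f 81 83 82
f 82 83 84
f 82 84 62
f 83 59 85
f 83 85 84
f 84 85 86
f 84 86 62
f 85 59 60
f 85 60 86
f 86 60 61
f 86 61 62
f 88 87 90
f 88 90 89
f 90 87 91
f 90 91 89
f 91 87 92
f 91 92 89
f 92 87 93
f 92 93 89
f 93 87 94
f 93 94 89
f 94 87 95
f 94 95 89
f 95 87 96
f 95 96 89
f 96 87 97
f 96 97 89
f 97 87 98
f 97 98 89
f 98 87 99
f 98 99 89
f 99 87 100
f 99 100 89
f 100 87 88
f 100 88 89



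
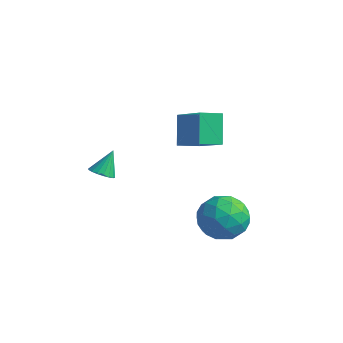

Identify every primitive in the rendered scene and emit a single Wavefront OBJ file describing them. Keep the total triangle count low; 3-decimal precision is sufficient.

v -2.635 -1.874 -1.872
v -2.138 -1.544 -2.073
v -2.665 -1.146 -0.748
v -2.355 -1.398 -2.174
v -2.627 -1.346 -2.215
v -2.901 -1.399 -2.188
v -3.123 -1.545 -2.098
v -3.248 -1.758 -1.964
v -3.251 -1.993 -1.811
v -3.133 -2.205 -1.671
v -2.916 -2.351 -1.57
v -2.643 -2.403 -1.529
v -2.369 -2.35 -1.556
v -2.148 -2.203 -1.646
v -2.023 -1.991 -1.78
v -2.02 -1.756 -1.933
v -0.853 0.952 1.42
v 0.964 0.506 2.579
v -0.44 1.91 1.141
v 1.376 1.464 2.3
v -0.176 0.276 0.1
v 1.64 -0.17 1.259
v 0.236 1.234 -0.179
v 2.053 0.788 0.98
v 1.69 0.575 -2.667
v 2.311 1.091 -3.595
v 3.169 -0.731 -2.405
v 3.79 -0.215 -3.333
v 3.635 0.4 -2.279
v 2.721 1.208 -2.441
v 2.759 -0.848 -3.559
v 1.845 -0.04 -3.721
v 2.971 0.212 -4.146
v 3.513 0.983 -3.356
v 1.967 -0.623 -2.644
v 2.509 0.148 -1.854
v 1.871 0.948 -3.154
v 3.609 -0.588 -2.846
v 3.518 -0.226 -2.226
v 3.883 0.077 -2.772
v 2.112 1.016 -2.476
v 2.476 1.32 -3.021
v 3.255 0.914 -2.248
v 3.004 -0.96 -2.979
v 3.368 -0.656 -3.524
v 1.597 0.283 -3.228
v 1.962 0.586 -3.774
v 2.225 -0.554 -3.752
v 2.624 0.734 -4.024
v 3.493 -0.033 -3.87
v 2.887 -0.405 -4.002
v 2.35 0.069 -4.098
v 2.942 1.188 -3.559
v 3.811 0.42 -3.405
v 3.72 0.782 -2.785
v 3.183 1.256 -2.881
v 3.33 0.671 -3.883
v 1.669 -0.06 -2.595
v 2.538 -0.828 -2.441
v 2.297 -0.896 -3.119
v 1.76 -0.422 -3.215
v 1.987 0.393 -2.13
v 2.856 -0.374 -1.976
v 3.13 0.291 -1.902
v 2.593 0.765 -1.998
v 2.15 -0.311 -2.117
f 2 1 4
f 2 4 3
f 4 1 5
f 4 5 3
f 5 1 6
f 5 6 3
f 6 1 7
f 6 7 3
f 7 1 8
f 7 8 3
f 8 1 9
f 8 9 3
f 9 1 10
f 9 10 3
f 10 1 11
f 10 11 3
f 11 1 12
f 11 12 3
f 12 1 13
f 12 13 3
f 13 1 14
f 13 14 3
f 14 1 15
f 14 15 3
f 15 1 16
f 15 16 3
f 16 1 2
f 16 2 3
f 18 20 17
f 21 18 17
f 17 20 19
f 19 21 17
f 18 24 20
f 22 18 21
f 22 24 18
f 20 24 19
f 23 21 19
f 19 24 23
f 23 22 21
f 24 22 23
f 25 62 41
f 62 36 65
f 41 65 30
f 62 65 41
f 25 41 37
f 41 30 42
f 37 42 26
f 41 42 37
f 25 37 46
f 37 26 47
f 46 47 32
f 37 47 46
f 25 46 58
f 46 32 61
f 58 61 35
f 46 61 58
f 25 58 62
f 58 35 66
f 62 66 36
f 58 66 62
f 26 42 53
f 42 30 56
f 53 56 34
f 42 56 53
f 30 65 43
f 65 36 64
f 43 64 29
f 65 64 43
f 36 66 63
f 66 35 59
f 63 59 27
f 66 59 63
f 35 61 60
f 61 32 48
f 60 48 31
f 61 48 60
f 32 47 52
f 47 26 49
f 52 49 33
f 47 49 52
f 28 54 40
f 54 34 55
f 40 55 29
f 54 55 40
f 28 40 38
f 40 29 39
f 38 39 27
f 40 39 38
f 28 38 45
f 38 27 44
f 45 44 31
f 38 44 45
f 28 45 50
f 45 31 51
f 50 51 33
f 45 51 50
f 28 50 54
f 50 33 57
f 54 57 34
f 50 57 54
f 29 55 43
f 55 34 56
f 43 56 30
f 55 56 43
f 27 39 63
f 39 29 64
f 63 64 36
f 39 64 63
f 31 44 60
f 44 27 59
f 60 59 35
f 44 59 60
f 33 51 52
f 51 31 48
f 52 48 32
f 51 48 52
f 34 57 53
f 57 33 49
f 53 49 26
f 57 49 53



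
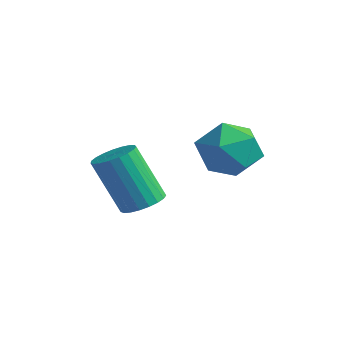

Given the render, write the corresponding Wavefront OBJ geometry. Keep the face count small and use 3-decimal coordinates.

v -3.346 -1.479 -1.4
v -2.764 -1.222 -1.085
v -3.553 -1.643 0.715
v -4.134 -1.901 0.4
v -2.934 -0.982 -1.104
v -3.723 -1.403 0.697
v -3.176 -0.828 -1.174
v -3.965 -1.249 0.627
v -3.447 -0.787 -1.283
v -4.236 -1.208 0.517
v -3.701 -0.865 -1.412
v -4.49 -1.286 0.388
v -3.893 -1.05 -1.539
v -4.682 -1.471 0.261
v -3.99 -1.308 -1.643
v -4.779 -1.729 0.157
v -3.976 -1.597 -1.704
v -4.765 -2.018 0.096
v -3.853 -1.865 -1.713
v -4.642 -2.286 0.087
v -3.642 -2.067 -1.667
v -4.431 -2.488 0.133
v -3.38 -2.167 -1.576
v -4.169 -2.588 0.224
v -3.112 -2.148 -1.454
v -3.901 -2.569 0.346
v -2.884 -2.013 -1.323
v -3.673 -2.434 0.477
v -2.736 -1.787 -1.205
v -3.525 -2.208 0.595
v -2.693 -1.507 -1.121
v -3.482 -1.928 0.679
v -1.95 -0.095 1.489
v -1.109 0.498 1.708
v -0.951 -1.218 0.692
v -0.11 -0.625 0.911
v -0.614 -1.13 1.684
v -1.232 -0.435 2.177
v -0.828 -0.285 0.223
v -1.446 0.41 0.716
v -0.416 0.38 0.926
v -0.284 -0.142 1.829
v -1.776 -0.578 0.571
v -1.644 -1.1 1.474
f 2 1 5
f 2 5 3
f 3 5 6
f 3 6 4
f 5 1 7
f 5 7 6
f 6 7 8
f 6 8 4
f 7 1 9
f 7 9 8
f 8 9 10
f 8 10 4
f 9 1 11
f 9 11 10
f 10 11 12
f 10 12 4
f 11 1 13
f 11 13 12
f 12 13 14
f 12 14 4
f 13 1 15
f 13 15 14
f 14 15 16
f 14 16 4
f 15 1 17
f 15 17 16
f 16 17 18
f 16 18 4
f 17 1 19
f 17 19 18
f 18 19 20
f 18 20 4
f 19 1 21
f 19 21 20
f 20 21 22
f 20 22 4
f 21 1 23
f 21 23 22
f 22 23 24
f 22 24 4
f 23 1 25
f 23 25 24
f 24 25 26
f 24 26 4
f 25 1 27
f 25 27 26
f 26 27 28
f 26 28 4
f 27 1 29
f 27 29 28
f 28 29 30
f 28 30 4
f 29 1 31
f 29 31 30
f 30 31 32
f 30 32 4
f 31 1 2
f 31 2 32
f 32 2 3
f 32 3 4
f 33 44 38
f 33 38 34
f 33 34 40
f 33 40 43
f 33 43 44
f 34 38 42
f 38 44 37
f 44 43 35
f 43 40 39
f 40 34 41
f 36 42 37
f 36 37 35
f 36 35 39
f 36 39 41
f 36 41 42
f 37 42 38
f 35 37 44
f 39 35 43
f 41 39 40
f 42 41 34



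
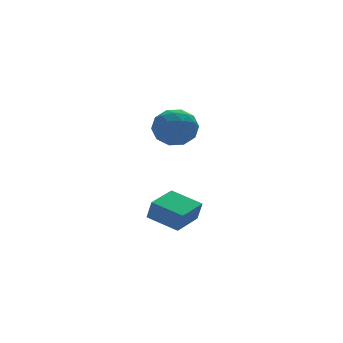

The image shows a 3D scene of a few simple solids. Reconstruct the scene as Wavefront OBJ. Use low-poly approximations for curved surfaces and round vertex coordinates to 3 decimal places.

v 0.693 -2.186 -3.466
v 0.822 -2.504 -2.347
v -0.356 -0.768 -2.943
v -0.227 -1.086 -1.824
v 2.207 -1.114 -3.336
v 2.336 -1.432 -2.217
v 1.158 0.304 -2.813
v 1.287 -0.014 -1.694
v -0.231 -1.476 3.693
v 0.716 -1.617 4.413
v 0.264 -3.083 2.727
v 1.211 -3.224 3.447
v 0.103 -3.377 3.877
v -0.203 -2.384 4.474
v 1.183 -2.316 2.666
v 0.877 -1.323 3.263
v 1.59 -2.136 3.779
v 0.923 -2.792 4.528
v 0.057 -1.908 2.612
v -0.61 -2.564 3.361
v 0.199 -1.405 4.138
v 0.781 -3.295 3.002
v 0.13 -3.385 3.255
v 0.687 -3.468 3.679
v -0.341 -1.856 4.174
v 0.216 -1.939 4.597
v -0.145 -2.974 4.282
v 0.764 -2.761 2.543
v 1.321 -2.844 2.966
v 0.293 -1.232 3.461
v 0.85 -1.315 3.885
v 1.125 -1.726 2.858
v 1.27 -1.794 4.188
v 1.561 -2.738 3.62
v 1.544 -2.204 3.161
v 1.364 -1.621 3.512
v 0.877 -2.179 4.629
v 1.168 -3.124 4.061
v 0.517 -3.214 4.314
v 0.337 -2.63 4.664
v 1.391 -2.484 4.255
v -0.188 -1.576 3.079
v 0.103 -2.521 2.511
v 0.643 -2.07 2.476
v 0.463 -1.486 2.826
v -0.581 -1.962 3.52
v -0.29 -2.906 2.952
v -0.384 -3.079 3.628
v -0.564 -2.496 3.979
v -0.411 -2.216 2.885
f 2 4 1
f 5 2 1
f 1 4 3
f 3 5 1
f 2 8 4
f 6 2 5
f 6 8 2
f 4 8 3
f 7 5 3
f 3 8 7
f 7 6 5
f 8 6 7
f 9 46 25
f 46 20 49
f 25 49 14
f 46 49 25
f 9 25 21
f 25 14 26
f 21 26 10
f 25 26 21
f 9 21 30
f 21 10 31
f 30 31 16
f 21 31 30
f 9 30 42
f 30 16 45
f 42 45 19
f 30 45 42
f 9 42 46
f 42 19 50
f 46 50 20
f 42 50 46
f 10 26 37
f 26 14 40
f 37 40 18
f 26 40 37
f 14 49 27
f 49 20 48
f 27 48 13
f 49 48 27
f 20 50 47
f 50 19 43
f 47 43 11
f 50 43 47
f 19 45 44
f 45 16 32
f 44 32 15
f 45 32 44
f 16 31 36
f 31 10 33
f 36 33 17
f 31 33 36
f 12 38 24
f 38 18 39
f 24 39 13
f 38 39 24
f 12 24 22
f 24 13 23
f 22 23 11
f 24 23 22
f 12 22 29
f 22 11 28
f 29 28 15
f 22 28 29
f 12 29 34
f 29 15 35
f 34 35 17
f 29 35 34
f 12 34 38
f 34 17 41
f 38 41 18
f 34 41 38
f 13 39 27
f 39 18 40
f 27 40 14
f 39 40 27
f 11 23 47
f 23 13 48
f 47 48 20
f 23 48 47
f 15 28 44
f 28 11 43
f 44 43 19
f 28 43 44
f 17 35 36
f 35 15 32
f 36 32 16
f 35 32 36
f 18 41 37
f 41 17 33
f 37 33 10
f 41 33 37



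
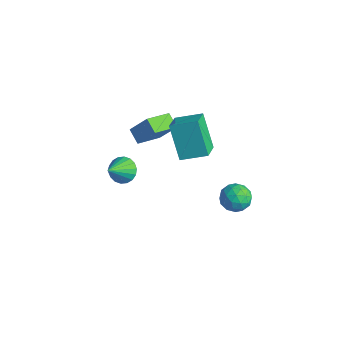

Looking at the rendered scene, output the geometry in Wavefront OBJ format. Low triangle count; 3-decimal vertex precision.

v -3.51 -0.999 1.434
v -3.33 -2.39 1.938
v -4.266 -0.936 1.88
v -4.086 -2.327 2.383
v -2.794 -0.493 2.577
v -2.614 -1.884 3.08
v -3.55 -0.43 3.022
v -3.37 -1.821 3.526
v -1.414 -1.911 4.679
v -0.6 -0.881 5.105
v -2.234 -1.017 4.086
v -1.419 0.013 4.512
v -0.361 -2.053 3.008
v 0.454 -1.023 3.434
v -1.18 -1.159 2.415
v -0.366 -0.129 2.841
v -3.179 -3.372 0.533
v -2.493 -3.072 0.575
v -2.761 -4.468 1.547
v -2.659 -2.912 0.816
v -2.928 -2.843 1.001
v -3.247 -2.879 1.094
v -3.552 -3.013 1.075
v -3.783 -3.218 0.949
v -3.895 -3.453 0.74
v -3.865 -3.673 0.491
v -3.699 -3.833 0.25
v -3.43 -3.902 0.064
v -3.111 -3.866 -0.028
v -2.806 -3.732 -0.009
v -2.574 -3.527 0.117
v -2.463 -3.292 0.325
v 2.329 -0.597 1.876
v 2.89 -0.407 2.413
v 2.57 -1.853 2.067
v 3.131 -1.663 2.604
v 2.36 -1.532 2.769
v 2.212 -0.755 2.65
v 3.248 -1.505 1.83
v 3.1 -0.728 1.711
v 3.459 -0.969 2.384
v 2.91 -0.985 2.964
v 2.55 -1.275 1.516
v 2.001 -1.291 2.096
v 2.589 -0.392 2.128
v 2.871 -1.868 2.352
v 2.418 -1.791 2.449
v 2.748 -1.68 2.765
v 2.19 -0.596 2.267
v 2.52 -0.485 2.583
v 2.208 -1.146 2.792
v 2.94 -1.775 1.897
v 3.27 -1.664 2.213
v 2.712 -0.58 1.715
v 3.042 -0.469 2.031
v 3.252 -1.114 1.688
v 3.253 -0.61 2.426
v 3.394 -1.349 2.538
v 3.463 -1.255 2.083
v 3.376 -0.799 2.014
v 2.93 -0.62 2.767
v 3.071 -1.359 2.88
v 2.618 -1.281 2.976
v 2.531 -0.825 2.907
v 3.264 -0.95 2.75
v 2.389 -0.901 1.6
v 2.53 -1.64 1.713
v 2.929 -1.435 1.573
v 2.842 -0.979 1.504
v 2.066 -0.911 1.942
v 2.207 -1.65 2.054
v 2.084 -1.461 2.466
v 1.997 -1.005 2.397
v 2.196 -1.31 1.73
f 2 4 1
f 5 2 1
f 1 4 3
f 3 5 1
f 2 8 4
f 6 2 5
f 6 8 2
f 4 8 3
f 7 5 3
f 3 8 7
f 7 6 5
f 8 6 7
f 10 12 9
f 13 10 9
f 9 12 11
f 11 13 9
f 10 16 12
f 14 10 13
f 14 16 10
f 12 16 11
f 15 13 11
f 11 16 15
f 15 14 13
f 16 14 15
f 18 17 20
f 18 20 19
f 20 17 21
f 20 21 19
f 21 17 22
f 21 22 19
f 22 17 23
f 22 23 19
f 23 17 24
f 23 24 19
f 24 17 25
f 24 25 19
f 25 17 26
f 25 26 19
f 26 17 27
f 26 27 19
f 27 17 28
f 27 28 19
f 28 17 29
f 28 29 19
f 29 17 30
f 29 30 19
f 30 17 31
f 30 31 19
f 31 17 32
f 31 32 19
f 32 17 18
f 32 18 19
f 33 70 49
f 70 44 73
f 49 73 38
f 70 73 49
f 33 49 45
f 49 38 50
f 45 50 34
f 49 50 45
f 33 45 54
f 45 34 55
f 54 55 40
f 45 55 54
f 33 54 66
f 54 40 69
f 66 69 43
f 54 69 66
f 33 66 70
f 66 43 74
f 70 74 44
f 66 74 70
f 34 50 61
f 50 38 64
f 61 64 42
f 50 64 61
f 38 73 51
f 73 44 72
f 51 72 37
f 73 72 51
f 44 74 71
f 74 43 67
f 71 67 35
f 74 67 71
f 43 69 68
f 69 40 56
f 68 56 39
f 69 56 68
f 40 55 60
f 55 34 57
f 60 57 41
f 55 57 60
f 36 62 48
f 62 42 63
f 48 63 37
f 62 63 48
f 36 48 46
f 48 37 47
f 46 47 35
f 48 47 46
f 36 46 53
f 46 35 52
f 53 52 39
f 46 52 53
f 36 53 58
f 53 39 59
f 58 59 41
f 53 59 58
f 36 58 62
f 58 41 65
f 62 65 42
f 58 65 62
f 37 63 51
f 63 42 64
f 51 64 38
f 63 64 51
f 35 47 71
f 47 37 72
f 71 72 44
f 47 72 71
f 39 52 68
f 52 35 67
f 68 67 43
f 52 67 68
f 41 59 60
f 59 39 56
f 60 56 40
f 59 56 60
f 42 65 61
f 65 41 57
f 61 57 34
f 65 57 61



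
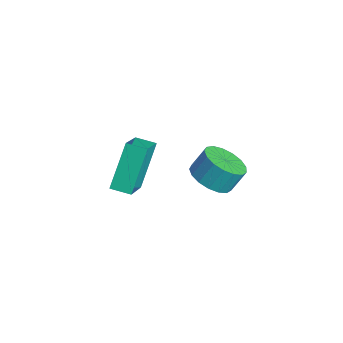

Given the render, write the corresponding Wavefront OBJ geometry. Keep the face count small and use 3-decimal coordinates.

v -2.634 3.302 -1.905
v -1.97 3.847 -2.309
v -1.922 4.464 -1.4
v -2.586 3.918 -0.995
v -2.361 4.048 -2.425
v -2.314 4.665 -1.516
v -2.815 4.078 -2.422
v -2.767 4.695 -1.512
v -3.227 3.93 -2.3
v -3.18 4.546 -1.39
v -3.503 3.638 -2.088
v -3.456 4.254 -1.178
v -3.58 3.269 -1.833
v -3.533 3.885 -0.924
v -3.441 2.907 -1.595
v -3.393 3.524 -0.686
v -3.116 2.636 -1.428
v -3.069 3.253 -0.519
v -2.681 2.517 -1.371
v -2.634 3.134 -0.461
v -2.235 2.578 -1.435
v -2.188 3.195 -0.526
v -1.88 2.805 -1.607
v -1.833 3.422 -0.698
v -1.698 3.145 -1.847
v -1.651 3.762 -0.938
v -1.731 3.522 -2.101
v -1.683 4.138 -1.191
v -2.671 -0.495 -0.312
v -3.432 0.546 1.243
v -2.104 0.099 -0.432
v -2.865 1.139 1.123
v -1.315 -1.519 1.037
v -2.076 -0.479 2.592
v -0.748 -0.926 0.917
v -1.509 0.115 2.472
f 2 1 5
f 2 5 3
f 3 5 6
f 3 6 4
f 5 1 7
f 5 7 6
f 6 7 8
f 6 8 4
f 7 1 9
f 7 9 8
f 8 9 10
f 8 10 4
f 9 1 11
f 9 11 10
f 10 11 12
f 10 12 4
f 11 1 13
f 11 13 12
f 12 13 14
f 12 14 4
f 13 1 15
f 13 15 14
f 14 15 16
f 14 16 4
f 15 1 17
f 15 17 16
f 16 17 18
f 16 18 4
f 17 1 19
f 17 19 18
f 18 19 20
f 18 20 4
f 19 1 21
f 19 21 20
f 20 21 22
f 20 22 4
f 21 1 23
f 21 23 22
f 22 23 24
f 22 24 4
f 23 1 25
f 23 25 24
f 24 25 26
f 24 26 4
f 25 1 27
f 25 27 26
f 26 27 28
f 26 28 4
f 27 1 2
f 27 2 28
f 28 2 3
f 28 3 4
f 30 32 29
f 33 30 29
f 29 32 31
f 31 33 29
f 30 36 32
f 34 30 33
f 34 36 30
f 32 36 31
f 35 33 31
f 31 36 35
f 35 34 33
f 36 34 35



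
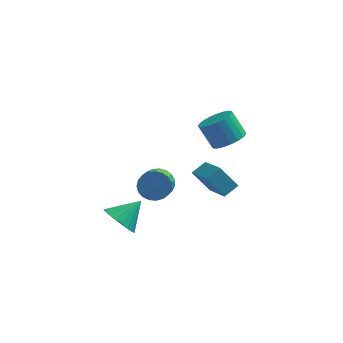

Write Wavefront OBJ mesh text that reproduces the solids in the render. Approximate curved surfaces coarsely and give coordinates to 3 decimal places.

v -1.535 3.372 -3.523
v -1.156 3.799 -2.88
v -1.186 2.376 -1.915
v -1.565 1.948 -2.557
v -1.503 3.854 -2.811
v -1.533 2.43 -1.846
v -1.855 3.824 -2.865
v -1.885 2.401 -1.9
v -2.152 3.717 -3.033
v -2.182 2.294 -2.068
v -2.342 3.55 -3.286
v -2.372 2.126 -2.32
v -2.393 3.352 -3.579
v -2.423 1.928 -2.614
v -2.295 3.157 -3.863
v -2.325 1.734 -2.897
v -2.066 3 -4.088
v -2.096 1.576 -3.122
v -1.745 2.907 -4.215
v -1.775 1.483 -3.25
v -1.388 2.894 -4.222
v -1.418 1.471 -3.257
v -1.056 2.964 -4.109
v -1.086 1.541 -3.144
v -0.807 3.104 -3.894
v -0.837 1.681 -2.929
v -0.684 3.291 -3.615
v -0.714 1.868 -2.65
v -0.708 3.491 -3.32
v -0.738 2.068 -2.355
v -0.875 3.671 -3.06
v -0.905 2.248 -2.095
v 2.032 -1.546 -0.084
v 1.154 -1.311 0.941
v 1.243 0.192 -1.158
v 0.365 0.427 -0.133
v 2.635 -1.027 0.313
v 1.757 -0.792 1.338
v 1.846 0.711 -0.761
v 0.968 0.946 0.264
v 2.076 0.823 2.052
v 2.855 0.87 2.5
v 2.163 1.285 3.657
v 1.384 1.237 3.208
v 2.825 1.216 2.359
v 2.133 1.63 3.516
v 2.666 1.493 2.165
v 1.974 1.907 3.321
v 2.405 1.655 1.951
v 1.713 2.069 3.107
v 2.087 1.672 1.754
v 1.395 2.086 2.911
v 1.767 1.543 1.609
v 1.075 1.957 2.766
v 1.501 1.289 1.54
v 0.809 1.704 2.697
v 1.334 0.955 1.56
v 0.642 1.369 2.717
v 1.295 0.598 1.665
v 0.603 1.012 2.822
v 1.391 0.28 1.837
v 0.7 0.694 2.993
v 1.606 0.055 2.046
v 0.914 0.469 3.202
v 1.902 -0.036 2.255
v 1.21 0.378 3.412
v 2.228 0.021 2.43
v 1.536 0.435 3.587
v 2.528 0.216 2.539
v 1.836 0.631 3.696
v 2.75 0.517 2.564
v 2.058 0.931 3.721
v -2.946 -0.994 -2.779
v -2.457 -1.826 -2.559
v -1.974 -0.186 -1.881
v -2.256 -1.695 -2.894
v -2.175 -1.443 -3.209
v -2.227 -1.113 -3.449
v -2.403 -0.762 -3.574
v -2.673 -0.451 -3.561
v -2.99 -0.235 -3.413
v -3.299 -0.149 -3.156
v -3.548 -0.21 -2.833
v -3.692 -0.406 -2.501
v -3.707 -0.704 -2.217
v -3.591 -1.051 -2.03
v -3.363 -1.389 -1.973
v -3.062 -1.659 -2.055
v -2.742 -1.813 -2.263
f 2 1 5
f 2 5 3
f 3 5 6
f 3 6 4
f 5 1 7
f 5 7 6
f 6 7 8
f 6 8 4
f 7 1 9
f 7 9 8
f 8 9 10
f 8 10 4
f 9 1 11
f 9 11 10
f 10 11 12
f 10 12 4
f 11 1 13
f 11 13 12
f 12 13 14
f 12 14 4
f 13 1 15
f 13 15 14
f 14 15 16
f 14 16 4
f 15 1 17
f 15 17 16
f 16 17 18
f 16 18 4
f 17 1 19
f 17 19 18
f 18 19 20
f 18 20 4
f 19 1 21
f 19 21 20
f 20 21 22
f 20 22 4
f 21 1 23
f 21 23 22
f 22 23 24
f 22 24 4
f 23 1 25
f 23 25 24
f 24 25 26
f 24 26 4
f 25 1 27
f 25 27 26
f 26 27 28
f 26 28 4
f 27 1 29
f 27 29 28
f 28 29 30
f 28 30 4
f 29 1 31
f 29 31 30
f 30 31 32
f 30 32 4
f 31 1 2
f 31 2 32
f 32 2 3
f 32 3 4
f 34 36 33
f 37 34 33
f 33 36 35
f 35 37 33
f 34 40 36
f 38 34 37
f 38 40 34
f 36 40 35
f 39 37 35
f 35 40 39
f 39 38 37
f 40 38 39
f 42 41 45
f 42 45 43
f 43 45 46
f 43 46 44
f 45 41 47
f 45 47 46
f 46 47 48
f 46 48 44
f 47 41 49
f 47 49 48
f 48 49 50
f 48 50 44
f 49 41 51
f 49 51 50
f 50 51 52
f 50 52 44
f 51 41 53
f 51 53 52
f 52 53 54
f 52 54 44
f 53 41 55
f 53 55 54
f 54 55 56
f 54 56 44
f 55 41 57
f 55 57 56
f 56 57 58
f 56 58 44
f 57 41 59
f 57 59 58
f 58 59 60
f 58 60 44
f 59 41 61
f 59 61 60
f 60 61 62
f 60 62 44
f 61 41 63
f 61 63 62
f 62 63 64
f 62 64 44
f 63 41 65
f 63 65 64
f 64 65 66
f 64 66 44
f 65 41 67
f 65 67 66
f 66 67 68
f 66 68 44
f 67 41 69
f 67 69 68
f 68 69 70
f 68 70 44
f 69 41 71
f 69 71 70
f 70 71 72
f 70 72 44
f 71 41 42
f 71 42 72
f 72 42 43
f 72 43 44
f 74 73 76
f 74 76 75
f 76 73 77
f 76 77 75
f 77 73 78
f 77 78 75
f 78 73 79
f 78 79 75
f 79 73 80
f 79 80 75
f 80 73 81
f 80 81 75
f 81 73 82
f 81 82 75
f 82 73 83
f 82 83 75
f 83 73 84
f 83 84 75
f 84 73 85
f 84 85 75
f 85 73 86
f 85 86 75
f 86 73 87
f 86 87 75
f 87 73 88
f 87 88 75
f 88 73 89
f 88 89 75
f 89 73 74
f 89 74 75



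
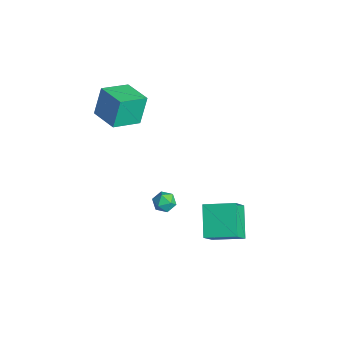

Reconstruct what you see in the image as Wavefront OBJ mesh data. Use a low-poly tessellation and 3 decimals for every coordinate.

v -2.787 -4.205 2.673
v -3.078 -3.659 4.213
v -3.02 -2.652 2.078
v -3.312 -2.105 3.618
v -1.208 -3.895 2.862
v -1.5 -3.348 4.402
v -1.442 -2.341 2.267
v -1.733 -1.795 3.807
v 3.984 -1.55 -2.387
v 2.599 -0.916 -1.301
v 3.306 -0.722 -3.734
v 1.922 -0.089 -2.648
v 4.898 -0.191 -2.012
v 3.514 0.442 -0.926
v 4.221 0.636 -3.359
v 2.836 1.27 -2.273
v 1.26 -1.871 -1.32
v 1.626 -1.857 -1.86
v 0.974 -2.863 -1.54
v 1.34 -2.849 -2.08
v 1.624 -2.846 -1.493
v 1.801 -2.233 -1.357
v 0.799 -2.487 -2.043
v 0.976 -1.874 -1.907
v 1.341 -2.237 -2.306
v 1.851 -2.459 -1.966
v 0.749 -2.261 -1.434
v 1.259 -2.483 -1.094
f 2 4 1
f 5 2 1
f 1 4 3
f 3 5 1
f 2 8 4
f 6 2 5
f 6 8 2
f 4 8 3
f 7 5 3
f 3 8 7
f 7 6 5
f 8 6 7
f 10 12 9
f 13 10 9
f 9 12 11
f 11 13 9
f 10 16 12
f 14 10 13
f 14 16 10
f 12 16 11
f 15 13 11
f 11 16 15
f 15 14 13
f 16 14 15
f 17 28 22
f 17 22 18
f 17 18 24
f 17 24 27
f 17 27 28
f 18 22 26
f 22 28 21
f 28 27 19
f 27 24 23
f 24 18 25
f 20 26 21
f 20 21 19
f 20 19 23
f 20 23 25
f 20 25 26
f 21 26 22
f 19 21 28
f 23 19 27
f 25 23 24
f 26 25 18



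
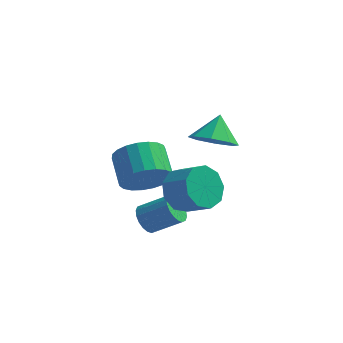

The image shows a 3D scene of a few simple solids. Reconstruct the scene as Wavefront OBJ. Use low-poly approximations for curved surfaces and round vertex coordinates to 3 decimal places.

v -2.249 -2.776 -0.911
v -1.673 -2.637 -1.679
v -0.715 -3.065 -1.037
v -1.291 -3.204 -0.269
v -1.683 -2.092 -1.3
v -0.724 -2.52 -0.658
v -1.958 -1.867 -0.74
v -0.999 -2.295 -0.098
v -2.369 -2.067 -0.26
v -1.411 -2.495 0.382
v -2.724 -2.6 -0.084
v -1.766 -3.027 0.558
v -2.857 -3.214 -0.295
v -1.899 -3.642 0.347
v -2.706 -3.624 -0.795
v -1.747 -4.052 -0.153
v -2.34 -3.637 -1.348
v -1.382 -4.065 -0.707
v -1.932 -3.247 -1.698
v -0.974 -3.675 -1.056
v -1.861 1.333 -0.937
v -1.193 1.857 -1.466
v -1.759 2.187 0.037
v -1.912 2.087 -1.593
v -2.601 1.875 -1.335
v -2.856 1.346 -0.845
v -2.529 0.809 -0.409
v -1.81 0.579 -0.282
v -1.121 0.791 -0.539
v -0.865 1.32 -1.03
v -3.48 -3.058 -0.331
v -2.987 -2.436 -0.957
v -3.528 -1.341 -0.294
v -4.02 -1.962 0.331
v -3.351 -2.493 -1.159
v -3.892 -1.398 -0.496
v -3.737 -2.648 -1.218
v -4.278 -1.553 -0.555
v -4.078 -2.874 -1.124
v -4.619 -1.778 -0.461
v -4.316 -3.131 -0.892
v -4.857 -2.036 -0.23
v -4.409 -3.376 -0.564
v -4.95 -2.281 0.099
v -4.342 -3.566 -0.196
v -4.883 -2.47 0.467
v -4.125 -3.668 0.15
v -4.666 -2.572 0.812
v -3.797 -3.664 0.411
v -4.338 -2.568 1.074
v -3.414 -3.556 0.545
v -3.955 -2.46 1.208
v -3.042 -3.361 0.527
v -3.583 -2.265 1.19
v -2.746 -3.114 0.36
v -3.287 -2.019 1.023
v -2.577 -2.857 0.074
v -3.118 -1.762 0.737
v -2.563 -2.635 -0.282
v -3.104 -1.54 0.381
v -2.709 -2.486 -0.647
v -3.25 -1.391 0.016
v -3.547 -2.871 -2.655
v -3.198 -2.719 -3.194
v -2.065 -2.657 -2.445
v -2.413 -2.809 -1.905
v -3.28 -2.456 -3.093
v -2.147 -2.393 -2.343
v -3.414 -2.275 -2.904
v -2.281 -2.212 -2.155
v -3.575 -2.212 -2.667
v -2.442 -2.15 -1.917
v -3.73 -2.28 -2.426
v -2.597 -2.217 -1.677
v -3.849 -2.465 -2.232
v -2.715 -2.402 -1.482
v -3.908 -2.73 -2.12
v -2.774 -2.668 -1.371
v -3.895 -3.023 -2.115
v -2.762 -2.961 -1.366
v -3.813 -3.287 -2.217
v -2.68 -3.224 -1.467
v -3.679 -3.468 -2.405
v -2.546 -3.405 -1.656
v -3.518 -3.53 -2.643
v -2.385 -3.468 -1.893
v -3.363 -3.463 -2.883
v -2.23 -3.4 -2.134
v -3.245 -3.278 -3.078
v -2.111 -3.215 -2.328
v -3.186 -3.012 -3.189
v -2.052 -2.95 -2.44
f 2 1 5
f 2 5 3
f 3 5 6
f 3 6 4
f 5 1 7
f 5 7 6
f 6 7 8
f 6 8 4
f 7 1 9
f 7 9 8
f 8 9 10
f 8 10 4
f 9 1 11
f 9 11 10
f 10 11 12
f 10 12 4
f 11 1 13
f 11 13 12
f 12 13 14
f 12 14 4
f 13 1 15
f 13 15 14
f 14 15 16
f 14 16 4
f 15 1 17
f 15 17 16
f 16 17 18
f 16 18 4
f 17 1 19
f 17 19 18
f 18 19 20
f 18 20 4
f 19 1 2
f 19 2 20
f 20 2 3
f 20 3 4
f 22 21 24
f 22 24 23
f 24 21 25
f 24 25 23
f 25 21 26
f 25 26 23
f 26 21 27
f 26 27 23
f 27 21 28
f 27 28 23
f 28 21 29
f 28 29 23
f 29 21 30
f 29 30 23
f 30 21 22
f 30 22 23
f 32 31 35
f 32 35 33
f 33 35 36
f 33 36 34
f 35 31 37
f 35 37 36
f 36 37 38
f 36 38 34
f 37 31 39
f 37 39 38
f 38 39 40
f 38 40 34
f 39 31 41
f 39 41 40
f 40 41 42
f 40 42 34
f 41 31 43
f 41 43 42
f 42 43 44
f 42 44 34
f 43 31 45
f 43 45 44
f 44 45 46
f 44 46 34
f 45 31 47
f 45 47 46
f 46 47 48
f 46 48 34
f 47 31 49
f 47 49 48
f 48 49 50
f 48 50 34
f 49 31 51
f 49 51 50
f 50 51 52
f 50 52 34
f 51 31 53
f 51 53 52
f 52 53 54
f 52 54 34
f 53 31 55
f 53 55 54
f 54 55 56
f 54 56 34
f 55 31 57
f 55 57 56
f 56 57 58
f 56 58 34
f 57 31 59
f 57 59 58
f 58 59 60
f 58 60 34
f 59 31 61
f 59 61 60
f 60 61 62
f 60 62 34
f 61 31 32
f 61 32 62
f 62 32 33
f 62 33 34
f 64 63 67
f 64 67 65
f 65 67 68
f 65 68 66
f 67 63 69
f 67 69 68
f 68 69 70
f 68 70 66
f 69 63 71
f 69 71 70
f 70 71 72
f 70 72 66
f 71 63 73
f 71 73 72
f 72 73 74
f 72 74 66
f 73 63 75
f 73 75 74
f 74 75 76
f 74 76 66
f 75 63 77
f 75 77 76
f 76 77 78
f 76 78 66
f 77 63 79
f 77 79 78
f 78 79 80
f 78 80 66
f 79 63 81
f 79 81 80
f 80 81 82
f 80 82 66
f 81 63 83
f 81 83 82
f 82 83 84
f 82 84 66
f 83 63 85
f 83 85 84
f 84 85 86
f 84 86 66
f 85 63 87
f 85 87 86
f 86 87 88
f 86 88 66
f 87 63 89
f 87 89 88
f 88 89 90
f 88 90 66
f 89 63 91
f 89 91 90
f 90 91 92
f 90 92 66
f 91 63 64
f 91 64 92
f 92 64 65
f 92 65 66

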